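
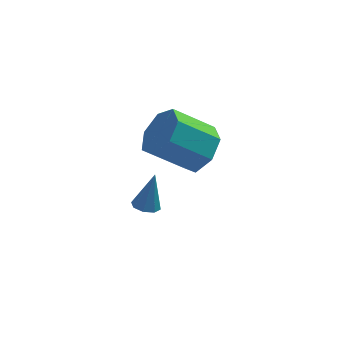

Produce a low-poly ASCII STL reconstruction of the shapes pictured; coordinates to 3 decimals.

solid 
facet normal -0.242 -0.245 -0.939
outer loop
vertex 2.408 -1.291 2.415
vertex 1.924 -1.12 2.495
vertex 2.366 -0.905 2.325
endloop
endfacet
facet normal 0.992 0.119 0.047
outer loop
vertex 2.408 -1.291 2.415
vertex 2.366 -0.905 2.325
vertex 2.276 -0.76 3.865
endloop
endfacet
facet normal -0.241 -0.247 -0.939
outer loop
vertex 2.366 -0.905 2.325
vertex 1.924 -1.12 2.495
vertex 2.065 -0.646 2.334
endloop
endfacet
facet normal 0.651 0.758 -0.033
outer loop
vertex 2.366 -0.905 2.325
vertex 2.065 -0.646 2.334
vertex 2.276 -0.76 3.865
endloop
endfacet
facet normal -0.243 -0.247 -0.938
outer loop
vertex 2.065 -0.646 2.334
vertex 1.924 -1.12 2.495
vertex 1.681 -0.664 2.438
endloop
endfacet
facet normal -0.026 0.997 0.078
outer loop
vertex 2.065 -0.646 2.334
vertex 1.681 -0.664 2.438
vertex 2.276 -0.76 3.865
endloop
endfacet
facet normal -0.242 -0.246 -0.939
outer loop
vertex 1.681 -0.664 2.438
vertex 1.924 -1.12 2.495
vertex 1.439 -0.949 2.575
endloop
endfacet
facet normal -0.643 0.698 0.315
outer loop
vertex 1.681 -0.664 2.438
vertex 1.439 -0.949 2.575
vertex 2.276 -0.76 3.865
endloop
endfacet
facet normal -0.242 -0.246 -0.939
outer loop
vertex 1.439 -0.949 2.575
vertex 1.924 -1.12 2.495
vertex 1.482 -1.334 2.665
endloop
endfacet
facet normal -0.841 0.033 0.541
outer loop
vertex 1.439 -0.949 2.575
vertex 1.482 -1.334 2.665
vertex 2.276 -0.76 3.865
endloop
endfacet
facet normal -0.243 -0.245 -0.939
outer loop
vertex 1.482 -1.334 2.665
vertex 1.924 -1.12 2.495
vertex 1.783 -1.594 2.655
endloop
endfacet
facet normal -0.501 -0.604 0.620
outer loop
vertex 1.482 -1.334 2.665
vertex 1.783 -1.594 2.655
vertex 2.276 -0.76 3.865
endloop
endfacet
facet normal -0.240 -0.245 -0.939
outer loop
vertex 1.783 -1.594 2.655
vertex 1.924 -1.12 2.495
vertex 2.167 -1.576 2.552
endloop
endfacet
facet normal 0.176 -0.843 0.509
outer loop
vertex 1.783 -1.594 2.655
vertex 2.167 -1.576 2.552
vertex 2.276 -0.76 3.865
endloop
endfacet
facet normal -0.242 -0.246 -0.938
outer loop
vertex 2.167 -1.576 2.552
vertex 1.924 -1.12 2.495
vertex 2.408 -1.291 2.415
endloop
endfacet
facet normal 0.795 -0.542 0.271
outer loop
vertex 2.167 -1.576 2.552
vertex 2.408 -1.291 2.415
vertex 2.276 -0.76 3.865
endloop
endfacet
facet normal 0.786 -0.009 -0.618
outer loop
vertex 4.899 3.856 1.971
vertex 4.347 3.221 1.278
vertex 4.389 4.309 1.315
endloop
endfacet
facet normal 0.302 0.878 0.372
outer loop
vertex 4.899 3.856 1.971
vertex 4.389 4.309 1.315
vertex 3.365 3.874 3.175
endloop
endfacet
facet normal 0.303 0.877 0.372
outer loop
vertex 3.365 3.874 3.175
vertex 4.389 4.309 1.315
vertex 2.856 4.328 2.52
endloop
endfacet
facet normal -0.786 0.009 0.618
outer loop
vertex 3.365 3.874 3.175
vertex 2.856 4.328 2.52
vertex 2.813 3.239 2.482
endloop
endfacet
facet normal 0.786 -0.009 -0.618
outer loop
vertex 4.389 4.309 1.315
vertex 4.347 3.221 1.278
vertex 3.848 3.943 0.632
endloop
endfacet
facet normal -0.232 0.922 -0.310
outer loop
vertex 4.389 4.309 1.315
vertex 3.848 3.943 0.632
vertex 2.856 4.328 2.52
endloop
endfacet
facet normal -0.232 0.922 -0.310
outer loop
vertex 2.856 4.328 2.52
vertex 3.848 3.943 0.632
vertex 2.315 3.962 1.836
endloop
endfacet
facet normal -0.787 0.010 0.617
outer loop
vertex 2.856 4.328 2.52
vertex 2.315 3.962 1.836
vertex 2.813 3.239 2.482
endloop
endfacet
facet normal 0.786 -0.009 -0.618
outer loop
vertex 3.848 3.943 0.632
vertex 4.347 3.221 1.278
vertex 3.682 3.033 0.434
endloop
endfacet
facet normal -0.592 0.273 -0.758
outer loop
vertex 3.848 3.943 0.632
vertex 3.682 3.033 0.434
vertex 2.315 3.962 1.836
endloop
endfacet
facet normal -0.593 0.272 -0.758
outer loop
vertex 2.315 3.962 1.836
vertex 3.682 3.033 0.434
vertex 2.149 3.052 1.639
endloop
endfacet
facet normal -0.787 0.010 0.617
outer loop
vertex 2.315 3.962 1.836
vertex 2.149 3.052 1.639
vertex 2.813 3.239 2.482
endloop
endfacet
facet normal 0.786 -0.009 -0.618
outer loop
vertex 3.682 3.033 0.434
vertex 4.347 3.221 1.278
vertex 4.017 2.264 0.872
endloop
endfacet
facet normal -0.507 -0.583 -0.635
outer loop
vertex 3.682 3.033 0.434
vertex 4.017 2.264 0.872
vertex 2.149 3.052 1.639
endloop
endfacet
facet normal -0.507 -0.582 -0.636
outer loop
vertex 2.149 3.052 1.639
vertex 4.017 2.264 0.872
vertex 2.483 2.283 2.077
endloop
endfacet
facet normal -0.787 0.010 0.617
outer loop
vertex 2.149 3.052 1.639
vertex 2.483 2.283 2.077
vertex 2.813 3.239 2.482
endloop
endfacet
facet normal 0.786 -0.009 -0.618
outer loop
vertex 4.017 2.264 0.872
vertex 4.347 3.221 1.278
vertex 4.6 2.216 1.615
endloop
endfacet
facet normal -0.039 -0.999 -0.034
outer loop
vertex 4.017 2.264 0.872
vertex 4.6 2.216 1.615
vertex 2.483 2.283 2.077
endloop
endfacet
facet normal -0.039 -0.999 -0.035
outer loop
vertex 2.483 2.283 2.077
vertex 4.6 2.216 1.615
vertex 3.066 2.234 2.82
endloop
endfacet
facet normal -0.786 0.010 0.618
outer loop
vertex 2.483 2.283 2.077
vertex 3.066 2.234 2.82
vertex 2.813 3.239 2.482
endloop
endfacet
facet normal 0.787 -0.009 -0.617
outer loop
vertex 4.6 2.216 1.615
vertex 4.347 3.221 1.278
vertex 4.992 2.924 2.104
endloop
endfacet
facet normal 0.458 -0.663 0.593
outer loop
vertex 4.6 2.216 1.615
vertex 4.992 2.924 2.104
vertex 3.066 2.234 2.82
endloop
endfacet
facet normal 0.458 -0.663 0.592
outer loop
vertex 3.066 2.234 2.82
vertex 4.992 2.924 2.104
vertex 3.459 2.942 3.309
endloop
endfacet
facet normal -0.786 0.010 0.618
outer loop
vertex 3.066 2.234 2.82
vertex 3.459 2.942 3.309
vertex 2.813 3.239 2.482
endloop
endfacet
facet normal 0.786 -0.010 -0.618
outer loop
vertex 4.992 2.924 2.104
vertex 4.347 3.221 1.278
vertex 4.899 3.856 1.971
endloop
endfacet
facet normal 0.610 0.171 0.774
outer loop
vertex 4.992 2.924 2.104
vertex 4.899 3.856 1.971
vertex 3.459 2.942 3.309
endloop
endfacet
facet normal 0.609 0.173 0.774
outer loop
vertex 3.459 2.942 3.309
vertex 4.899 3.856 1.971
vertex 3.365 3.874 3.175
endloop
endfacet
facet normal -0.786 0.009 0.618
outer loop
vertex 3.459 2.942 3.309
vertex 3.365 3.874 3.175
vertex 2.813 3.239 2.482
endloop
endfacet

endsolid


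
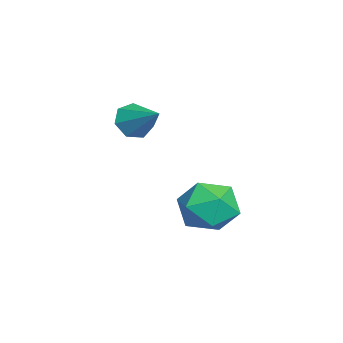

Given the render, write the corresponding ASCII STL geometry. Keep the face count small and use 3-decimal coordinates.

solid 
facet normal -0.664 -0.559 -0.497
outer loop
vertex -3.621 -0.151 1.23
vertex -3.811 -0.422 1.789
vertex -4.042 0.111 1.498
endloop
endfacet
facet normal 0.236 0.854 -0.464
outer loop
vertex -3.621 -0.151 1.23
vertex -4.042 0.111 1.498
vertex -2.929 0.322 2.451
endloop
endfacet
facet normal -0.663 -0.559 -0.498
outer loop
vertex -4.042 0.111 1.498
vertex -3.811 -0.422 1.789
vertex -4.29 -0.029 1.985
endloop
endfacet
facet normal -0.288 0.949 0.126
outer loop
vertex -4.042 0.111 1.498
vertex -4.29 -0.029 1.985
vertex -2.929 0.322 2.451
endloop
endfacet
facet normal -0.663 -0.560 -0.497
outer loop
vertex -4.29 -0.029 1.985
vertex -3.811 -0.422 1.789
vertex -4.177 -0.465 2.325
endloop
endfacet
facet normal -0.393 0.500 0.772
outer loop
vertex -4.29 -0.029 1.985
vertex -4.177 -0.465 2.325
vertex -2.929 0.322 2.451
endloop
endfacet
facet normal -0.662 -0.560 -0.497
outer loop
vertex -4.177 -0.465 2.325
vertex -3.811 -0.422 1.789
vertex -3.788 -0.869 2.262
endloop
endfacet
facet normal -0.002 -0.156 0.988
outer loop
vertex -4.177 -0.465 2.325
vertex -3.788 -0.869 2.262
vertex -2.929 0.322 2.451
endloop
endfacet
facet normal -0.663 -0.560 -0.497
outer loop
vertex -3.788 -0.869 2.262
vertex -3.811 -0.422 1.789
vertex -3.417 -0.936 1.842
endloop
endfacet
facet normal 0.594 -0.525 0.609
outer loop
vertex -3.788 -0.869 2.262
vertex -3.417 -0.936 1.842
vertex -2.929 0.322 2.451
endloop
endfacet
facet normal -0.663 -0.559 -0.498
outer loop
vertex -3.417 -0.936 1.842
vertex -3.811 -0.422 1.789
vertex -3.342 -0.617 1.384
endloop
endfacet
facet normal 0.941 -0.329 -0.075
outer loop
vertex -3.417 -0.936 1.842
vertex -3.342 -0.617 1.384
vertex -2.929 0.322 2.451
endloop
endfacet
facet normal -0.662 -0.561 -0.497
outer loop
vertex -3.342 -0.617 1.384
vertex -3.811 -0.422 1.789
vertex -3.621 -0.151 1.23
endloop
endfacet
facet normal 0.782 0.285 -0.554
outer loop
vertex -3.342 -0.617 1.384
vertex -3.621 -0.151 1.23
vertex -2.929 0.322 2.451
endloop
endfacet
facet normal -0.811 0.499 0.305
outer loop
vertex -1.208 2.29 -0.233
vertex -1.413 1.595 0.36
vertex -0.871 2.304 0.64
endloop
endfacet
facet normal -0.298 0.949 0.100
outer loop
vertex -1.208 2.29 -0.233
vertex -0.871 2.304 0.64
vertex -0.323 2.551 -0.077
endloop
endfacet
facet normal -0.135 0.803 -0.580
outer loop
vertex -1.208 2.29 -0.233
vertex -0.323 2.551 -0.077
vertex -0.526 1.994 -0.801
endloop
endfacet
facet normal -0.548 0.261 -0.794
outer loop
vertex -1.208 2.29 -0.233
vertex -0.526 1.994 -0.801
vertex -1.199 1.403 -0.531
endloop
endfacet
facet normal -0.966 0.073 -0.248
outer loop
vertex -1.208 2.29 -0.233
vertex -1.199 1.403 -0.531
vertex -1.413 1.595 0.36
endloop
endfacet
facet normal 0.281 0.821 0.497
outer loop
vertex -0.323 2.551 -0.077
vertex -0.871 2.304 0.64
vertex 0.019 2.017 0.611
endloop
endfacet
facet normal -0.549 0.092 0.830
outer loop
vertex -0.871 2.304 0.64
vertex -1.413 1.595 0.36
vertex -0.654 1.426 0.881
endloop
endfacet
facet normal -0.801 -0.595 -0.064
outer loop
vertex -1.413 1.595 0.36
vertex -1.199 1.403 -0.531
vertex -0.857 0.869 0.157
endloop
endfacet
facet normal -0.125 -0.291 -0.948
outer loop
vertex -1.199 1.403 -0.531
vertex -0.526 1.994 -0.801
vertex -0.309 1.116 -0.56
endloop
endfacet
facet normal 0.544 0.585 -0.602
outer loop
vertex -0.526 1.994 -0.801
vertex -0.323 2.551 -0.077
vertex 0.233 1.825 -0.28
endloop
endfacet
facet normal 0.548 -0.261 0.794
outer loop
vertex 0.028 1.13 0.313
vertex 0.019 2.017 0.611
vertex -0.654 1.426 0.881
endloop
endfacet
facet normal 0.135 -0.803 0.580
outer loop
vertex 0.028 1.13 0.313
vertex -0.654 1.426 0.881
vertex -0.857 0.869 0.157
endloop
endfacet
facet normal 0.298 -0.949 -0.100
outer loop
vertex 0.028 1.13 0.313
vertex -0.857 0.869 0.157
vertex -0.309 1.116 -0.56
endloop
endfacet
facet normal 0.811 -0.499 -0.305
outer loop
vertex 0.028 1.13 0.313
vertex -0.309 1.116 -0.56
vertex 0.233 1.825 -0.28
endloop
endfacet
facet normal 0.966 -0.073 0.248
outer loop
vertex 0.028 1.13 0.313
vertex 0.233 1.825 -0.28
vertex 0.019 2.017 0.611
endloop
endfacet
facet normal 0.125 0.291 0.948
outer loop
vertex -0.654 1.426 0.881
vertex 0.019 2.017 0.611
vertex -0.871 2.304 0.64
endloop
endfacet
facet normal -0.544 -0.585 0.602
outer loop
vertex -0.857 0.869 0.157
vertex -0.654 1.426 0.881
vertex -1.413 1.595 0.36
endloop
endfacet
facet normal -0.281 -0.821 -0.497
outer loop
vertex -0.309 1.116 -0.56
vertex -0.857 0.869 0.157
vertex -1.199 1.403 -0.531
endloop
endfacet
facet normal 0.549 -0.092 -0.830
outer loop
vertex 0.233 1.825 -0.28
vertex -0.309 1.116 -0.56
vertex -0.526 1.994 -0.801
endloop
endfacet
facet normal 0.801 0.595 0.064
outer loop
vertex 0.019 2.017 0.611
vertex 0.233 1.825 -0.28
vertex -0.323 2.551 -0.077
endloop
endfacet

endsolid


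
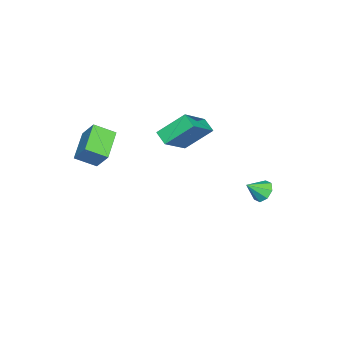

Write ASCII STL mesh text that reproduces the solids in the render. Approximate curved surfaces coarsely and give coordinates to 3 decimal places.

solid 
facet normal -0.484 0.623 -0.615
outer loop
vertex -3.144 4.279 -4.618
vertex -3.686 4.263 -4.208
vertex -3.129 4.65 -4.254
endloop
endfacet
facet normal 0.999 -0.030 -0.010
outer loop
vertex -3.144 4.279 -4.618
vertex -3.129 4.65 -4.254
vertex -3.154 3.577 -3.532
endloop
endfacet
facet normal -0.484 0.624 -0.613
outer loop
vertex -3.129 4.65 -4.254
vertex -3.686 4.263 -4.208
vertex -3.44 4.794 -3.862
endloop
endfacet
facet normal 0.795 0.326 0.511
outer loop
vertex -3.129 4.65 -4.254
vertex -3.44 4.794 -3.862
vertex -3.154 3.577 -3.532
endloop
endfacet
facet normal -0.483 0.624 -0.614
outer loop
vertex -3.44 4.794 -3.862
vertex -3.686 4.263 -4.208
vertex -3.896 4.627 -3.673
endloop
endfacet
facet normal 0.265 0.310 0.913
outer loop
vertex -3.44 4.794 -3.862
vertex -3.896 4.627 -3.673
vertex -3.154 3.577 -3.532
endloop
endfacet
facet normal -0.485 0.623 -0.614
outer loop
vertex -3.896 4.627 -3.673
vertex -3.686 4.263 -4.208
vertex -4.228 4.246 -3.797
endloop
endfacet
facet normal -0.279 -0.069 0.958
outer loop
vertex -3.896 4.627 -3.673
vertex -4.228 4.246 -3.797
vertex -3.154 3.577 -3.532
endloop
endfacet
facet normal -0.485 0.623 -0.614
outer loop
vertex -4.228 4.246 -3.797
vertex -3.686 4.263 -4.208
vertex -4.243 3.875 -4.162
endloop
endfacet
facet normal -0.519 -0.589 0.620
outer loop
vertex -4.228 4.246 -3.797
vertex -4.243 3.875 -4.162
vertex -3.154 3.577 -3.532
endloop
endfacet
facet normal -0.484 0.623 -0.615
outer loop
vertex -4.243 3.875 -4.162
vertex -3.686 4.263 -4.208
vertex -3.932 3.731 -4.553
endloop
endfacet
facet normal -0.315 -0.944 0.097
outer loop
vertex -4.243 3.875 -4.162
vertex -3.932 3.731 -4.553
vertex -3.154 3.577 -3.532
endloop
endfacet
facet normal -0.484 0.623 -0.615
outer loop
vertex -3.932 3.731 -4.553
vertex -3.686 4.263 -4.208
vertex -3.477 3.898 -4.742
endloop
endfacet
facet normal 0.215 -0.928 -0.304
outer loop
vertex -3.932 3.731 -4.553
vertex -3.477 3.898 -4.742
vertex -3.154 3.577 -3.532
endloop
endfacet
facet normal -0.484 0.623 -0.615
outer loop
vertex -3.477 3.898 -4.742
vertex -3.686 4.263 -4.208
vertex -3.144 4.279 -4.618
endloop
endfacet
facet normal 0.759 -0.550 -0.349
outer loop
vertex -3.477 3.898 -4.742
vertex -3.144 4.279 -4.618
vertex -3.154 3.577 -3.532
endloop
endfacet
facet normal -0.913 -0.087 0.398
outer loop
vertex 1.642 -2.333 2.613
vertex 1.306 -1.361 2.055
vertex 1.278 -3.025 1.625
endloop
endfacet
facet normal 0.287 -0.831 0.476
outer loop
vertex 2.794 -2.879 0.965
vertex 1.642 -2.333 2.613
vertex 1.278 -3.025 1.625
endloop
endfacet
facet normal -0.913 -0.087 0.398
outer loop
vertex 1.278 -3.025 1.625
vertex 1.306 -1.361 2.055
vertex 0.942 -2.053 1.067
endloop
endfacet
facet normal -0.288 -0.550 -0.784
outer loop
vertex 0.942 -2.053 1.067
vertex 2.794 -2.879 0.965
vertex 1.278 -3.025 1.625
endloop
endfacet
facet normal 0.288 0.550 0.784
outer loop
vertex 1.642 -2.333 2.613
vertex 2.822 -1.215 1.395
vertex 1.306 -1.361 2.055
endloop
endfacet
facet normal 0.287 -0.831 0.476
outer loop
vertex 3.158 -2.187 1.953
vertex 1.642 -2.333 2.613
vertex 2.794 -2.879 0.965
endloop
endfacet
facet normal 0.288 0.550 0.784
outer loop
vertex 3.158 -2.187 1.953
vertex 2.822 -1.215 1.395
vertex 1.642 -2.333 2.613
endloop
endfacet
facet normal -0.287 0.831 -0.476
outer loop
vertex 1.306 -1.361 2.055
vertex 2.822 -1.215 1.395
vertex 0.942 -2.053 1.067
endloop
endfacet
facet normal -0.288 -0.550 -0.784
outer loop
vertex 2.458 -1.907 0.407
vertex 2.794 -2.879 0.965
vertex 0.942 -2.053 1.067
endloop
endfacet
facet normal -0.287 0.831 -0.476
outer loop
vertex 0.942 -2.053 1.067
vertex 2.822 -1.215 1.395
vertex 2.458 -1.907 0.407
endloop
endfacet
facet normal 0.913 0.087 -0.398
outer loop
vertex 2.458 -1.907 0.407
vertex 3.158 -2.187 1.953
vertex 2.794 -2.879 0.965
endloop
endfacet
facet normal 0.913 0.087 -0.398
outer loop
vertex 2.822 -1.215 1.395
vertex 3.158 -2.187 1.953
vertex 2.458 -1.907 0.407
endloop
endfacet
facet normal -0.566 -0.682 0.464
outer loop
vertex -2.666 0.641 1.2
vertex -4.272 1.127 -0.046
vertex -2.129 -0.607 0.02
endloop
endfacet
facet normal 0.769 -0.233 0.596
outer loop
vertex -1.648 -0.027 -0.374
vertex -2.666 0.641 1.2
vertex -2.129 -0.607 0.02
endloop
endfacet
facet normal -0.566 -0.682 0.464
outer loop
vertex -2.129 -0.607 0.02
vertex -4.272 1.127 -0.046
vertex -3.735 -0.121 -1.226
endloop
endfacet
facet normal 0.299 -0.693 -0.656
outer loop
vertex -3.735 -0.121 -1.226
vertex -1.648 -0.027 -0.374
vertex -2.129 -0.607 0.02
endloop
endfacet
facet normal -0.299 0.693 0.656
outer loop
vertex -2.666 0.641 1.2
vertex -3.791 1.707 -0.44
vertex -4.272 1.127 -0.046
endloop
endfacet
facet normal 0.769 -0.233 0.596
outer loop
vertex -2.185 1.221 0.806
vertex -2.666 0.641 1.2
vertex -1.648 -0.027 -0.374
endloop
endfacet
facet normal -0.299 0.693 0.656
outer loop
vertex -2.185 1.221 0.806
vertex -3.791 1.707 -0.44
vertex -2.666 0.641 1.2
endloop
endfacet
facet normal -0.769 0.233 -0.596
outer loop
vertex -4.272 1.127 -0.046
vertex -3.791 1.707 -0.44
vertex -3.735 -0.121 -1.226
endloop
endfacet
facet normal 0.299 -0.693 -0.656
outer loop
vertex -3.254 0.459 -1.62
vertex -1.648 -0.027 -0.374
vertex -3.735 -0.121 -1.226
endloop
endfacet
facet normal -0.769 0.233 -0.596
outer loop
vertex -3.735 -0.121 -1.226
vertex -3.791 1.707 -0.44
vertex -3.254 0.459 -1.62
endloop
endfacet
facet normal 0.566 0.682 -0.464
outer loop
vertex -3.254 0.459 -1.62
vertex -2.185 1.221 0.806
vertex -1.648 -0.027 -0.374
endloop
endfacet
facet normal 0.566 0.682 -0.464
outer loop
vertex -3.791 1.707 -0.44
vertex -2.185 1.221 0.806
vertex -3.254 0.459 -1.62
endloop
endfacet

endsolid


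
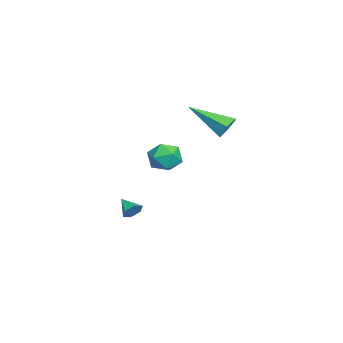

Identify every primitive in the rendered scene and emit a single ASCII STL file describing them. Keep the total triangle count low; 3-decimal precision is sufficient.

solid 
facet normal 0.214 0.838 -0.502
outer loop
vertex 0.363 0.687 2.732
vertex -0.204 1.021 3.047
vertex 0.454 1.042 3.363
endloop
endfacet
facet normal 0.872 -0.470 0.139
outer loop
vertex 0.363 0.687 2.732
vertex 0.454 1.042 3.363
vertex -0.676 -0.821 4.153
endloop
endfacet
facet normal 0.215 0.837 -0.503
outer loop
vertex 0.454 1.042 3.363
vertex -0.204 1.021 3.047
vertex -0.113 1.377 3.679
endloop
endfacet
facet normal 0.510 0.054 0.858
outer loop
vertex 0.454 1.042 3.363
vertex -0.113 1.377 3.679
vertex -0.676 -0.821 4.153
endloop
endfacet
facet normal 0.215 0.837 -0.503
outer loop
vertex -0.113 1.377 3.679
vertex -0.204 1.021 3.047
vertex -0.771 1.356 3.363
endloop
endfacet
facet normal -0.421 0.293 0.858
outer loop
vertex -0.113 1.377 3.679
vertex -0.771 1.356 3.363
vertex -0.676 -0.821 4.153
endloop
endfacet
facet normal 0.215 0.838 -0.502
outer loop
vertex -0.771 1.356 3.363
vertex -0.204 1.021 3.047
vertex -0.862 1.001 2.732
endloop
endfacet
facet normal -0.990 0.007 0.139
outer loop
vertex -0.771 1.356 3.363
vertex -0.862 1.001 2.732
vertex -0.676 -0.821 4.153
endloop
endfacet
facet normal 0.215 0.838 -0.502
outer loop
vertex -0.862 1.001 2.732
vertex -0.204 1.021 3.047
vertex -0.295 0.666 2.416
endloop
endfacet
facet normal -0.629 -0.517 -0.581
outer loop
vertex -0.862 1.001 2.732
vertex -0.295 0.666 2.416
vertex -0.676 -0.821 4.153
endloop
endfacet
facet normal 0.214 0.838 -0.502
outer loop
vertex -0.295 0.666 2.416
vertex -0.204 1.021 3.047
vertex 0.363 0.687 2.732
endloop
endfacet
facet normal 0.303 -0.756 -0.581
outer loop
vertex -0.295 0.666 2.416
vertex 0.363 0.687 2.732
vertex -0.676 -0.821 4.153
endloop
endfacet
facet normal 0.201 0.395 0.896
outer loop
vertex -0.161 -1.227 1.786
vertex 0.179 -2.03 2.064
vertex 0.727 -1.413 1.669
endloop
endfacet
facet normal 0.238 0.892 0.385
outer loop
vertex -0.161 -1.227 1.786
vertex 0.727 -1.413 1.669
vertex 0.255 -1.0 1.004
endloop
endfacet
facet normal -0.395 0.917 0.056
outer loop
vertex -0.161 -1.227 1.786
vertex 0.255 -1.0 1.004
vertex -0.585 -1.361 0.987
endloop
endfacet
facet normal -0.824 0.435 0.364
outer loop
vertex -0.161 -1.227 1.786
vertex -0.585 -1.361 0.987
vertex -0.632 -1.998 1.642
endloop
endfacet
facet normal -0.455 0.113 0.883
outer loop
vertex -0.161 -1.227 1.786
vertex -0.632 -1.998 1.642
vertex 0.179 -2.03 2.064
endloop
endfacet
facet normal 0.725 0.682 -0.091
outer loop
vertex 0.255 -1.0 1.004
vertex 0.727 -1.413 1.669
vertex 0.852 -1.662 0.798
endloop
endfacet
facet normal 0.666 -0.121 0.736
outer loop
vertex 0.727 -1.413 1.669
vertex 0.179 -2.03 2.064
vertex 0.805 -2.299 1.453
endloop
endfacet
facet normal -0.394 -0.578 0.714
outer loop
vertex 0.179 -2.03 2.064
vertex -0.632 -1.998 1.642
vertex -0.035 -2.66 1.436
endloop
endfacet
facet normal -0.990 -0.056 -0.126
outer loop
vertex -0.632 -1.998 1.642
vertex -0.585 -1.361 0.987
vertex -0.507 -2.247 0.771
endloop
endfacet
facet normal -0.298 0.723 -0.624
outer loop
vertex -0.585 -1.361 0.987
vertex 0.255 -1.0 1.004
vertex 0.041 -1.63 0.376
endloop
endfacet
facet normal 0.824 -0.435 -0.364
outer loop
vertex 0.381 -2.433 0.654
vertex 0.852 -1.662 0.798
vertex 0.805 -2.299 1.453
endloop
endfacet
facet normal 0.395 -0.917 -0.056
outer loop
vertex 0.381 -2.433 0.654
vertex 0.805 -2.299 1.453
vertex -0.035 -2.66 1.436
endloop
endfacet
facet normal -0.238 -0.892 -0.385
outer loop
vertex 0.381 -2.433 0.654
vertex -0.035 -2.66 1.436
vertex -0.507 -2.247 0.771
endloop
endfacet
facet normal -0.201 -0.395 -0.896
outer loop
vertex 0.381 -2.433 0.654
vertex -0.507 -2.247 0.771
vertex 0.041 -1.63 0.376
endloop
endfacet
facet normal 0.455 -0.113 -0.883
outer loop
vertex 0.381 -2.433 0.654
vertex 0.041 -1.63 0.376
vertex 0.852 -1.662 0.798
endloop
endfacet
facet normal 0.990 0.056 0.126
outer loop
vertex 0.805 -2.299 1.453
vertex 0.852 -1.662 0.798
vertex 0.727 -1.413 1.669
endloop
endfacet
facet normal 0.298 -0.723 0.624
outer loop
vertex -0.035 -2.66 1.436
vertex 0.805 -2.299 1.453
vertex 0.179 -2.03 2.064
endloop
endfacet
facet normal -0.725 -0.682 0.091
outer loop
vertex -0.507 -2.247 0.771
vertex -0.035 -2.66 1.436
vertex -0.632 -1.998 1.642
endloop
endfacet
facet normal -0.666 0.121 -0.736
outer loop
vertex 0.041 -1.63 0.376
vertex -0.507 -2.247 0.771
vertex -0.585 -1.361 0.987
endloop
endfacet
facet normal 0.394 0.578 -0.714
outer loop
vertex 0.852 -1.662 0.798
vertex 0.041 -1.63 0.376
vertex 0.255 -1.0 1.004
endloop
endfacet
facet normal 0.648 0.588 -0.484
outer loop
vertex -1.447 -3.419 -2.663
vertex -1.707 -3.538 -3.156
vertex -1.878 -3.093 -2.844
endloop
endfacet
facet normal -0.193 0.269 0.944
outer loop
vertex -1.447 -3.419 -2.663
vertex -1.878 -3.093 -2.844
vertex -2.393 -4.162 -2.644
endloop
endfacet
facet normal 0.647 0.588 -0.485
outer loop
vertex -1.878 -3.093 -2.844
vertex -1.707 -3.538 -3.156
vertex -2.139 -3.212 -3.337
endloop
endfacet
facet normal -0.826 0.459 0.327
outer loop
vertex -1.878 -3.093 -2.844
vertex -2.139 -3.212 -3.337
vertex -2.393 -4.162 -2.644
endloop
endfacet
facet normal 0.647 0.589 -0.484
outer loop
vertex -2.139 -3.212 -3.337
vertex -1.707 -3.538 -3.156
vertex -1.967 -3.657 -3.649
endloop
endfacet
facet normal -0.908 -0.060 -0.415
outer loop
vertex -2.139 -3.212 -3.337
vertex -1.967 -3.657 -3.649
vertex -2.393 -4.162 -2.644
endloop
endfacet
facet normal 0.647 0.590 -0.483
outer loop
vertex -1.967 -3.657 -3.649
vertex -1.707 -3.538 -3.156
vertex -1.536 -3.982 -3.469
endloop
endfacet
facet normal -0.354 -0.767 -0.535
outer loop
vertex -1.967 -3.657 -3.649
vertex -1.536 -3.982 -3.469
vertex -2.393 -4.162 -2.644
endloop
endfacet
facet normal 0.646 0.590 -0.484
outer loop
vertex -1.536 -3.982 -3.469
vertex -1.707 -3.538 -3.156
vertex -1.275 -3.863 -2.976
endloop
endfacet
facet normal 0.280 -0.956 0.082
outer loop
vertex -1.536 -3.982 -3.469
vertex -1.275 -3.863 -2.976
vertex -2.393 -4.162 -2.644
endloop
endfacet
facet normal 0.646 0.591 -0.483
outer loop
vertex -1.275 -3.863 -2.976
vertex -1.707 -3.538 -3.156
vertex -1.447 -3.419 -2.663
endloop
endfacet
facet normal 0.362 -0.439 0.822
outer loop
vertex -1.275 -3.863 -2.976
vertex -1.447 -3.419 -2.663
vertex -2.393 -4.162 -2.644
endloop
endfacet

endsolid


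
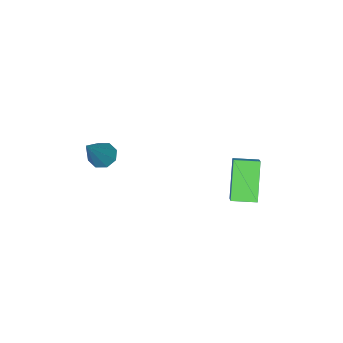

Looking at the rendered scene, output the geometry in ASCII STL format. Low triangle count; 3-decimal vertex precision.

solid 
facet normal -0.572 -0.243 -0.784
outer loop
vertex 2.058 -2.669 -1.781
vertex 1.575 -2.833 -1.378
vertex 1.756 -2.287 -1.679
endloop
endfacet
facet normal 0.693 0.638 -0.337
outer loop
vertex 2.058 -2.669 -1.781
vertex 1.756 -2.287 -1.679
vertex 2.725 -2.347 0.198
endloop
endfacet
facet normal -0.572 -0.242 -0.784
outer loop
vertex 1.756 -2.287 -1.679
vertex 1.575 -2.833 -1.378
vertex 1.349 -2.225 -1.401
endloop
endfacet
facet normal 0.128 0.991 -0.034
outer loop
vertex 1.756 -2.287 -1.679
vertex 1.349 -2.225 -1.401
vertex 2.725 -2.347 0.198
endloop
endfacet
facet normal -0.572 -0.242 -0.783
outer loop
vertex 1.349 -2.225 -1.401
vertex 1.575 -2.833 -1.378
vertex 1.074 -2.519 -1.109
endloop
endfacet
facet normal -0.416 0.806 0.420
outer loop
vertex 1.349 -2.225 -1.401
vertex 1.074 -2.519 -1.109
vertex 2.725 -2.347 0.198
endloop
endfacet
facet normal -0.572 -0.242 -0.783
outer loop
vertex 1.074 -2.519 -1.109
vertex 1.575 -2.833 -1.378
vertex 1.092 -2.998 -0.974
endloop
endfacet
facet normal -0.621 0.191 0.760
outer loop
vertex 1.074 -2.519 -1.109
vertex 1.092 -2.998 -0.974
vertex 2.725 -2.347 0.198
endloop
endfacet
facet normal -0.572 -0.243 -0.783
outer loop
vertex 1.092 -2.998 -0.974
vertex 1.575 -2.833 -1.378
vertex 1.394 -3.38 -1.076
endloop
endfacet
facet normal -0.365 -0.499 0.786
outer loop
vertex 1.092 -2.998 -0.974
vertex 1.394 -3.38 -1.076
vertex 2.725 -2.347 0.198
endloop
endfacet
facet normal -0.573 -0.242 -0.783
outer loop
vertex 1.394 -3.38 -1.076
vertex 1.575 -2.833 -1.378
vertex 1.801 -3.442 -1.355
endloop
endfacet
facet normal 0.201 -0.853 0.482
outer loop
vertex 1.394 -3.38 -1.076
vertex 1.801 -3.442 -1.355
vertex 2.725 -2.347 0.198
endloop
endfacet
facet normal -0.571 -0.242 -0.784
outer loop
vertex 1.801 -3.442 -1.355
vertex 1.575 -2.833 -1.378
vertex 2.076 -3.148 -1.646
endloop
endfacet
facet normal 0.744 -0.668 0.028
outer loop
vertex 1.801 -3.442 -1.355
vertex 2.076 -3.148 -1.646
vertex 2.725 -2.347 0.198
endloop
endfacet
facet normal -0.572 -0.242 -0.784
outer loop
vertex 2.076 -3.148 -1.646
vertex 1.575 -2.833 -1.378
vertex 2.058 -2.669 -1.781
endloop
endfacet
facet normal 0.949 -0.052 -0.311
outer loop
vertex 2.076 -3.148 -1.646
vertex 2.058 -2.669 -1.781
vertex 2.725 -2.347 0.198
endloop
endfacet
facet normal -0.430 -0.426 0.796
outer loop
vertex -1.491 1.761 -0.227
vertex -2.299 2.458 -0.29
vertex -2.014 1.096 -0.865
endloop
endfacet
facet normal 0.756 -0.652 0.059
outer loop
vertex -1.181 1.922 -2.41
vertex -1.491 1.761 -0.227
vertex -2.014 1.096 -0.865
endloop
endfacet
facet normal -0.429 -0.426 0.796
outer loop
vertex -2.014 1.096 -0.865
vertex -2.299 2.458 -0.29
vertex -2.823 1.793 -0.928
endloop
endfacet
facet normal -0.494 -0.628 -0.602
outer loop
vertex -2.823 1.793 -0.928
vertex -1.181 1.922 -2.41
vertex -2.014 1.096 -0.865
endloop
endfacet
facet normal 0.494 0.627 0.602
outer loop
vertex -1.491 1.761 -0.227
vertex -1.466 3.284 -1.835
vertex -2.299 2.458 -0.29
endloop
endfacet
facet normal 0.756 -0.652 0.059
outer loop
vertex -0.657 2.587 -1.772
vertex -1.491 1.761 -0.227
vertex -1.181 1.922 -2.41
endloop
endfacet
facet normal 0.494 0.628 0.602
outer loop
vertex -0.657 2.587 -1.772
vertex -1.466 3.284 -1.835
vertex -1.491 1.761 -0.227
endloop
endfacet
facet normal -0.756 0.652 -0.059
outer loop
vertex -2.299 2.458 -0.29
vertex -1.466 3.284 -1.835
vertex -2.823 1.793 -0.928
endloop
endfacet
facet normal -0.494 -0.627 -0.602
outer loop
vertex -1.989 2.619 -2.473
vertex -1.181 1.922 -2.41
vertex -2.823 1.793 -0.928
endloop
endfacet
facet normal -0.756 0.652 -0.060
outer loop
vertex -2.823 1.793 -0.928
vertex -1.466 3.284 -1.835
vertex -1.989 2.619 -2.473
endloop
endfacet
facet normal 0.429 0.426 -0.796
outer loop
vertex -1.989 2.619 -2.473
vertex -0.657 2.587 -1.772
vertex -1.181 1.922 -2.41
endloop
endfacet
facet normal 0.429 0.426 -0.796
outer loop
vertex -1.466 3.284 -1.835
vertex -0.657 2.587 -1.772
vertex -1.989 2.619 -2.473
endloop
endfacet

endsolid


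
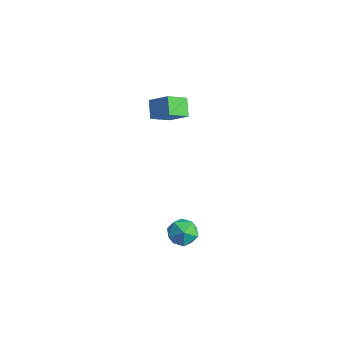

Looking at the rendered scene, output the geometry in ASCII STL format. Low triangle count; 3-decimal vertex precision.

solid 
facet normal -0.745 -0.297 -0.597
outer loop
vertex -1.556 1.238 3.398
vertex -2.31 1.745 4.086
vertex -1.438 2.405 2.67
endloop
endfacet
facet normal 0.662 -0.444 -0.604
outer loop
vertex -0.41 2.815 3.494
vertex -1.556 1.238 3.398
vertex -1.438 2.405 2.67
endloop
endfacet
facet normal -0.745 -0.298 -0.597
outer loop
vertex -1.438 2.405 2.67
vertex -2.31 1.745 4.086
vertex -2.192 2.911 3.358
endloop
endfacet
facet normal 0.086 0.845 -0.528
outer loop
vertex -2.192 2.911 3.358
vertex -0.41 2.815 3.494
vertex -1.438 2.405 2.67
endloop
endfacet
facet normal -0.086 -0.845 0.528
outer loop
vertex -1.556 1.238 3.398
vertex -1.282 2.155 4.91
vertex -2.31 1.745 4.086
endloop
endfacet
facet normal 0.662 -0.444 -0.604
outer loop
vertex -0.528 1.649 4.222
vertex -1.556 1.238 3.398
vertex -0.41 2.815 3.494
endloop
endfacet
facet normal -0.085 -0.845 0.528
outer loop
vertex -0.528 1.649 4.222
vertex -1.282 2.155 4.91
vertex -1.556 1.238 3.398
endloop
endfacet
facet normal -0.661 0.444 0.604
outer loop
vertex -2.31 1.745 4.086
vertex -1.282 2.155 4.91
vertex -2.192 2.911 3.358
endloop
endfacet
facet normal 0.086 0.845 -0.528
outer loop
vertex -1.164 3.322 4.182
vertex -0.41 2.815 3.494
vertex -2.192 2.911 3.358
endloop
endfacet
facet normal -0.662 0.444 0.604
outer loop
vertex -2.192 2.911 3.358
vertex -1.282 2.155 4.91
vertex -1.164 3.322 4.182
endloop
endfacet
facet normal 0.745 0.297 0.597
outer loop
vertex -1.164 3.322 4.182
vertex -0.528 1.649 4.222
vertex -0.41 2.815 3.494
endloop
endfacet
facet normal 0.745 0.297 0.597
outer loop
vertex -1.282 2.155 4.91
vertex -0.528 1.649 4.222
vertex -1.164 3.322 4.182
endloop
endfacet
facet normal -0.886 -0.064 0.459
outer loop
vertex 1.406 0.891 -2.601
vertex 1.28 0.038 -2.963
vertex 1.702 0.136 -2.134
endloop
endfacet
facet normal -0.435 0.344 0.832
outer loop
vertex 1.406 0.891 -2.601
vertex 1.702 0.136 -2.134
vertex 2.237 0.903 -2.171
endloop
endfacet
facet normal -0.226 0.883 0.412
outer loop
vertex 1.406 0.891 -2.601
vertex 2.237 0.903 -2.171
vertex 2.147 1.278 -3.023
endloop
endfacet
facet normal -0.547 0.807 -0.220
outer loop
vertex 1.406 0.891 -2.601
vertex 2.147 1.278 -3.023
vertex 1.555 0.743 -3.513
endloop
endfacet
facet normal -0.956 0.223 -0.192
outer loop
vertex 1.406 0.891 -2.601
vertex 1.555 0.743 -3.513
vertex 1.28 0.038 -2.963
endloop
endfacet
facet normal 0.138 -0.049 0.989
outer loop
vertex 2.237 0.903 -2.171
vertex 1.702 0.136 -2.134
vertex 2.625 0.057 -2.267
endloop
endfacet
facet normal -0.591 -0.709 0.385
outer loop
vertex 1.702 0.136 -2.134
vertex 1.28 0.038 -2.963
vertex 2.033 -0.478 -2.757
endloop
endfacet
facet normal -0.703 -0.247 -0.667
outer loop
vertex 1.28 0.038 -2.963
vertex 1.555 0.743 -3.513
vertex 1.943 -0.103 -3.609
endloop
endfacet
facet normal -0.043 0.700 -0.713
outer loop
vertex 1.555 0.743 -3.513
vertex 2.147 1.278 -3.023
vertex 2.478 0.664 -3.646
endloop
endfacet
facet normal 0.478 0.822 0.311
outer loop
vertex 2.147 1.278 -3.023
vertex 2.237 0.903 -2.171
vertex 2.9 0.762 -2.817
endloop
endfacet
facet normal 0.547 -0.807 0.220
outer loop
vertex 2.774 -0.091 -3.179
vertex 2.625 0.057 -2.267
vertex 2.033 -0.478 -2.757
endloop
endfacet
facet normal 0.226 -0.883 -0.412
outer loop
vertex 2.774 -0.091 -3.179
vertex 2.033 -0.478 -2.757
vertex 1.943 -0.103 -3.609
endloop
endfacet
facet normal 0.435 -0.344 -0.832
outer loop
vertex 2.774 -0.091 -3.179
vertex 1.943 -0.103 -3.609
vertex 2.478 0.664 -3.646
endloop
endfacet
facet normal 0.886 0.064 -0.459
outer loop
vertex 2.774 -0.091 -3.179
vertex 2.478 0.664 -3.646
vertex 2.9 0.762 -2.817
endloop
endfacet
facet normal 0.956 -0.223 0.192
outer loop
vertex 2.774 -0.091 -3.179
vertex 2.9 0.762 -2.817
vertex 2.625 0.057 -2.267
endloop
endfacet
facet normal 0.043 -0.700 0.713
outer loop
vertex 2.033 -0.478 -2.757
vertex 2.625 0.057 -2.267
vertex 1.702 0.136 -2.134
endloop
endfacet
facet normal -0.478 -0.822 -0.311
outer loop
vertex 1.943 -0.103 -3.609
vertex 2.033 -0.478 -2.757
vertex 1.28 0.038 -2.963
endloop
endfacet
facet normal -0.138 0.049 -0.989
outer loop
vertex 2.478 0.664 -3.646
vertex 1.943 -0.103 -3.609
vertex 1.555 0.743 -3.513
endloop
endfacet
facet normal 0.591 0.709 -0.385
outer loop
vertex 2.9 0.762 -2.817
vertex 2.478 0.664 -3.646
vertex 2.147 1.278 -3.023
endloop
endfacet
facet normal 0.703 0.247 0.667
outer loop
vertex 2.625 0.057 -2.267
vertex 2.9 0.762 -2.817
vertex 2.237 0.903 -2.171
endloop
endfacet

endsolid


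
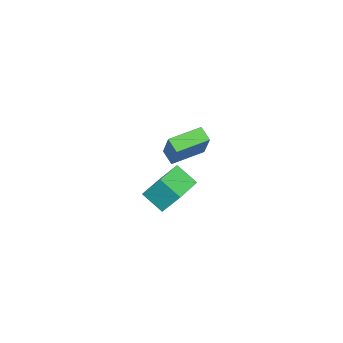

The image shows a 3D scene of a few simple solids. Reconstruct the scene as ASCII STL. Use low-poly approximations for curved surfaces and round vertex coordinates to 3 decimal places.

solid 
facet normal -0.810 0.496 -0.313
outer loop
vertex 2.17 -3.525 0.514
vertex 2.268 -2.712 1.549
vertex 2.933 -2.724 -0.188
endloop
endfacet
facet normal -0.075 -0.616 -0.784
outer loop
vertex 4.632 -3.768 0.471
vertex 2.17 -3.525 0.514
vertex 2.933 -2.724 -0.188
endloop
endfacet
facet normal -0.809 0.498 -0.313
outer loop
vertex 2.933 -2.724 -0.188
vertex 2.268 -2.712 1.549
vertex 3.032 -1.911 0.848
endloop
endfacet
facet normal 0.583 0.611 -0.535
outer loop
vertex 3.032 -1.911 0.848
vertex 4.632 -3.768 0.471
vertex 2.933 -2.724 -0.188
endloop
endfacet
facet normal -0.583 -0.611 0.535
outer loop
vertex 2.17 -3.525 0.514
vertex 3.967 -3.756 2.208
vertex 2.268 -2.712 1.549
endloop
endfacet
facet normal -0.074 -0.616 -0.785
outer loop
vertex 3.868 -4.569 1.172
vertex 2.17 -3.525 0.514
vertex 4.632 -3.768 0.471
endloop
endfacet
facet normal -0.583 -0.611 0.535
outer loop
vertex 3.868 -4.569 1.172
vertex 3.967 -3.756 2.208
vertex 2.17 -3.525 0.514
endloop
endfacet
facet normal 0.074 0.616 0.784
outer loop
vertex 2.268 -2.712 1.549
vertex 3.967 -3.756 2.208
vertex 3.032 -1.911 0.848
endloop
endfacet
facet normal 0.583 0.611 -0.535
outer loop
vertex 4.73 -2.955 1.506
vertex 4.632 -3.768 0.471
vertex 3.032 -1.911 0.848
endloop
endfacet
facet normal 0.075 0.616 0.784
outer loop
vertex 3.032 -1.911 0.848
vertex 3.967 -3.756 2.208
vertex 4.73 -2.955 1.506
endloop
endfacet
facet normal 0.809 -0.497 0.314
outer loop
vertex 4.73 -2.955 1.506
vertex 3.868 -4.569 1.172
vertex 4.632 -3.768 0.471
endloop
endfacet
facet normal 0.809 -0.497 0.313
outer loop
vertex 3.967 -3.756 2.208
vertex 3.868 -4.569 1.172
vertex 4.73 -2.955 1.506
endloop
endfacet
facet normal -0.838 -0.338 0.428
outer loop
vertex -1.768 -2.504 -0.149
vertex -2.387 -0.778 0.004
vertex -2.55 -2.64 -1.786
endloop
endfacet
facet normal 0.337 -0.938 -0.083
outer loop
vertex -1.813 -2.342 -2.164
vertex -1.768 -2.504 -0.149
vertex -2.55 -2.64 -1.786
endloop
endfacet
facet normal -0.838 -0.339 0.429
outer loop
vertex -2.55 -2.64 -1.786
vertex -2.387 -0.778 0.004
vertex -3.17 -0.914 -1.634
endloop
endfacet
facet normal -0.431 -0.076 -0.899
outer loop
vertex -3.17 -0.914 -1.634
vertex -1.813 -2.342 -2.164
vertex -2.55 -2.64 -1.786
endloop
endfacet
facet normal 0.431 0.075 0.899
outer loop
vertex -1.768 -2.504 -0.149
vertex -1.65 -0.48 -0.374
vertex -2.387 -0.778 0.004
endloop
endfacet
facet normal 0.336 -0.938 -0.083
outer loop
vertex -1.03 -2.206 -0.526
vertex -1.768 -2.504 -0.149
vertex -1.813 -2.342 -2.164
endloop
endfacet
facet normal 0.429 0.075 0.900
outer loop
vertex -1.03 -2.206 -0.526
vertex -1.65 -0.48 -0.374
vertex -1.768 -2.504 -0.149
endloop
endfacet
facet normal -0.337 0.938 0.083
outer loop
vertex -2.387 -0.778 0.004
vertex -1.65 -0.48 -0.374
vertex -3.17 -0.914 -1.634
endloop
endfacet
facet normal -0.430 -0.074 -0.900
outer loop
vertex -2.432 -0.616 -2.011
vertex -1.813 -2.342 -2.164
vertex -3.17 -0.914 -1.634
endloop
endfacet
facet normal -0.336 0.938 0.083
outer loop
vertex -3.17 -0.914 -1.634
vertex -1.65 -0.48 -0.374
vertex -2.432 -0.616 -2.011
endloop
endfacet
facet normal 0.838 0.338 -0.429
outer loop
vertex -2.432 -0.616 -2.011
vertex -1.03 -2.206 -0.526
vertex -1.813 -2.342 -2.164
endloop
endfacet
facet normal 0.838 0.339 -0.428
outer loop
vertex -1.65 -0.48 -0.374
vertex -1.03 -2.206 -0.526
vertex -2.432 -0.616 -2.011
endloop
endfacet

endsolid


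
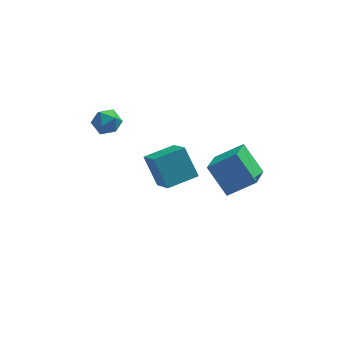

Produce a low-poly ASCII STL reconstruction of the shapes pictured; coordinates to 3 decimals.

solid 
facet normal 0.261 0.114 0.959
outer loop
vertex -2.428 0.569 1.575
vertex -2.991 0.141 1.779
vertex -2.334 -0.159 1.636
endloop
endfacet
facet normal 0.833 0.152 0.531
outer loop
vertex -2.428 0.569 1.575
vertex -2.334 -0.159 1.636
vertex -2.038 0.204 1.068
endloop
endfacet
facet normal 0.727 0.683 0.068
outer loop
vertex -2.428 0.569 1.575
vertex -2.038 0.204 1.068
vertex -2.511 0.728 0.861
endloop
endfacet
facet normal 0.089 0.974 0.207
outer loop
vertex -2.428 0.569 1.575
vertex -2.511 0.728 0.861
vertex -3.101 0.689 1.3
endloop
endfacet
facet normal -0.199 0.622 0.757
outer loop
vertex -2.428 0.569 1.575
vertex -3.101 0.689 1.3
vertex -2.991 0.141 1.779
endloop
endfacet
facet normal 0.874 -0.457 0.164
outer loop
vertex -2.038 0.204 1.068
vertex -2.334 -0.159 1.636
vertex -2.359 -0.449 0.96
endloop
endfacet
facet normal -0.051 -0.519 0.853
outer loop
vertex -2.334 -0.159 1.636
vertex -2.991 0.141 1.779
vertex -2.949 -0.488 1.399
endloop
endfacet
facet normal -0.793 0.303 0.528
outer loop
vertex -2.991 0.141 1.779
vertex -3.101 0.689 1.3
vertex -3.422 0.036 1.192
endloop
endfacet
facet normal -0.327 0.873 -0.362
outer loop
vertex -3.101 0.689 1.3
vertex -2.511 0.728 0.861
vertex -3.126 0.399 0.624
endloop
endfacet
facet normal 0.702 0.402 -0.588
outer loop
vertex -2.511 0.728 0.861
vertex -2.038 0.204 1.068
vertex -2.469 0.099 0.481
endloop
endfacet
facet normal -0.089 -0.974 -0.207
outer loop
vertex -3.032 -0.329 0.685
vertex -2.359 -0.449 0.96
vertex -2.949 -0.488 1.399
endloop
endfacet
facet normal -0.727 -0.683 -0.068
outer loop
vertex -3.032 -0.329 0.685
vertex -2.949 -0.488 1.399
vertex -3.422 0.036 1.192
endloop
endfacet
facet normal -0.833 -0.152 -0.531
outer loop
vertex -3.032 -0.329 0.685
vertex -3.422 0.036 1.192
vertex -3.126 0.399 0.624
endloop
endfacet
facet normal -0.261 -0.114 -0.959
outer loop
vertex -3.032 -0.329 0.685
vertex -3.126 0.399 0.624
vertex -2.469 0.099 0.481
endloop
endfacet
facet normal 0.199 -0.622 -0.757
outer loop
vertex -3.032 -0.329 0.685
vertex -2.469 0.099 0.481
vertex -2.359 -0.449 0.96
endloop
endfacet
facet normal 0.327 -0.873 0.362
outer loop
vertex -2.949 -0.488 1.399
vertex -2.359 -0.449 0.96
vertex -2.334 -0.159 1.636
endloop
endfacet
facet normal -0.702 -0.402 0.588
outer loop
vertex -3.422 0.036 1.192
vertex -2.949 -0.488 1.399
vertex -2.991 0.141 1.779
endloop
endfacet
facet normal -0.874 0.457 -0.164
outer loop
vertex -3.126 0.399 0.624
vertex -3.422 0.036 1.192
vertex -3.101 0.689 1.3
endloop
endfacet
facet normal 0.051 0.519 -0.853
outer loop
vertex -2.469 0.099 0.481
vertex -3.126 0.399 0.624
vertex -2.511 0.728 0.861
endloop
endfacet
facet normal 0.793 -0.303 -0.528
outer loop
vertex -2.359 -0.449 0.96
vertex -2.469 0.099 0.481
vertex -2.038 0.204 1.068
endloop
endfacet
facet normal -0.907 -0.394 -0.146
outer loop
vertex -0.177 -1.697 -1.99
vertex -0.742 -0.866 -0.72
vertex -0.578 -0.394 -3.022
endloop
endfacet
facet normal 0.349 -0.513 -0.784
outer loop
vertex 0.802 0.206 -2.8
vertex -0.177 -1.697 -1.99
vertex -0.578 -0.394 -3.022
endloop
endfacet
facet normal -0.907 -0.394 -0.145
outer loop
vertex -0.578 -0.394 -3.022
vertex -0.742 -0.866 -0.72
vertex -1.143 0.438 -1.751
endloop
endfacet
facet normal -0.234 0.762 -0.603
outer loop
vertex -1.143 0.438 -1.751
vertex 0.802 0.206 -2.8
vertex -0.578 -0.394 -3.022
endloop
endfacet
facet normal 0.234 -0.762 0.603
outer loop
vertex -0.177 -1.697 -1.99
vertex 0.638 -0.266 -0.498
vertex -0.742 -0.866 -0.72
endloop
endfacet
facet normal 0.348 -0.513 -0.784
outer loop
vertex 1.203 -1.098 -1.769
vertex -0.177 -1.697 -1.99
vertex 0.802 0.206 -2.8
endloop
endfacet
facet normal 0.234 -0.762 0.603
outer loop
vertex 1.203 -1.098 -1.769
vertex 0.638 -0.266 -0.498
vertex -0.177 -1.697 -1.99
endloop
endfacet
facet normal -0.349 0.513 0.784
outer loop
vertex -0.742 -0.866 -0.72
vertex 0.638 -0.266 -0.498
vertex -1.143 0.438 -1.751
endloop
endfacet
facet normal -0.234 0.762 -0.603
outer loop
vertex 0.237 1.037 -1.53
vertex 0.802 0.206 -2.8
vertex -1.143 0.438 -1.751
endloop
endfacet
facet normal -0.349 0.514 0.784
outer loop
vertex -1.143 0.438 -1.751
vertex 0.638 -0.266 -0.498
vertex 0.237 1.037 -1.53
endloop
endfacet
facet normal 0.907 0.394 0.146
outer loop
vertex 0.237 1.037 -1.53
vertex 1.203 -1.098 -1.769
vertex 0.802 0.206 -2.8
endloop
endfacet
facet normal 0.907 0.394 0.145
outer loop
vertex 0.638 -0.266 -0.498
vertex 1.203 -1.098 -1.769
vertex 0.237 1.037 -1.53
endloop
endfacet
facet normal -0.842 -0.039 -0.538
outer loop
vertex 2.101 -5.119 0.776
vertex 1.322 -4.302 1.938
vertex 2.537 -3.575 -0.018
endloop
endfacet
facet normal 0.481 -0.505 -0.717
outer loop
vertex 3.758 -3.518 0.762
vertex 2.101 -5.119 0.776
vertex 2.537 -3.575 -0.018
endloop
endfacet
facet normal -0.842 -0.039 -0.538
outer loop
vertex 2.537 -3.575 -0.018
vertex 1.322 -4.302 1.938
vertex 1.758 -2.758 1.144
endloop
endfacet
facet normal 0.243 0.863 -0.444
outer loop
vertex 1.758 -2.758 1.144
vertex 3.758 -3.518 0.762
vertex 2.537 -3.575 -0.018
endloop
endfacet
facet normal -0.243 -0.863 0.444
outer loop
vertex 2.101 -5.119 0.776
vertex 2.543 -4.245 2.718
vertex 1.322 -4.302 1.938
endloop
endfacet
facet normal 0.481 -0.505 -0.717
outer loop
vertex 3.322 -5.062 1.556
vertex 2.101 -5.119 0.776
vertex 3.758 -3.518 0.762
endloop
endfacet
facet normal -0.243 -0.863 0.444
outer loop
vertex 3.322 -5.062 1.556
vertex 2.543 -4.245 2.718
vertex 2.101 -5.119 0.776
endloop
endfacet
facet normal -0.481 0.505 0.717
outer loop
vertex 1.322 -4.302 1.938
vertex 2.543 -4.245 2.718
vertex 1.758 -2.758 1.144
endloop
endfacet
facet normal 0.243 0.863 -0.444
outer loop
vertex 2.979 -2.701 1.924
vertex 3.758 -3.518 0.762
vertex 1.758 -2.758 1.144
endloop
endfacet
facet normal -0.481 0.505 0.717
outer loop
vertex 1.758 -2.758 1.144
vertex 2.543 -4.245 2.718
vertex 2.979 -2.701 1.924
endloop
endfacet
facet normal 0.842 0.039 0.538
outer loop
vertex 2.979 -2.701 1.924
vertex 3.322 -5.062 1.556
vertex 3.758 -3.518 0.762
endloop
endfacet
facet normal 0.842 0.039 0.538
outer loop
vertex 2.543 -4.245 2.718
vertex 3.322 -5.062 1.556
vertex 2.979 -2.701 1.924
endloop
endfacet

endsolid


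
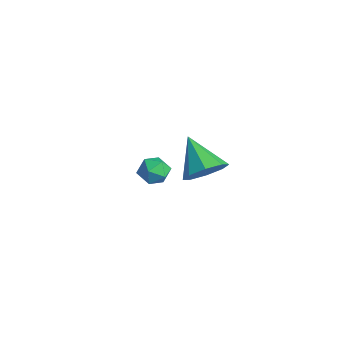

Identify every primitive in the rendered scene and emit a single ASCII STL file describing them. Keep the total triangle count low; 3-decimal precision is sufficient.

solid 
facet normal 0.775 0.038 -0.631
outer loop
vertex 4.544 -2.887 3.406
vertex 3.942 -3.349 2.638
vertex 4.141 -2.333 2.944
endloop
endfacet
facet normal 0.024 0.651 0.759
outer loop
vertex 4.544 -2.887 3.406
vertex 4.141 -2.333 2.944
vertex 2.338 -3.431 3.942
endloop
endfacet
facet normal 0.775 0.038 -0.631
outer loop
vertex 4.141 -2.333 2.944
vertex 3.942 -3.349 2.638
vertex 3.621 -2.374 2.303
endloop
endfacet
facet normal -0.392 0.882 0.262
outer loop
vertex 4.141 -2.333 2.944
vertex 3.621 -2.374 2.303
vertex 2.338 -3.431 3.942
endloop
endfacet
facet normal 0.776 0.039 -0.630
outer loop
vertex 3.621 -2.374 2.303
vertex 3.942 -3.349 2.638
vertex 3.29 -2.987 1.857
endloop
endfacet
facet normal -0.777 0.587 -0.230
outer loop
vertex 3.621 -2.374 2.303
vertex 3.29 -2.987 1.857
vertex 2.338 -3.431 3.942
endloop
endfacet
facet normal 0.776 0.039 -0.630
outer loop
vertex 3.29 -2.987 1.857
vertex 3.942 -3.349 2.638
vertex 3.341 -3.812 1.869
endloop
endfacet
facet normal -0.903 -0.062 -0.425
outer loop
vertex 3.29 -2.987 1.857
vertex 3.341 -3.812 1.869
vertex 2.338 -3.431 3.942
endloop
endfacet
facet normal 0.776 0.039 -0.630
outer loop
vertex 3.341 -3.812 1.869
vertex 3.942 -3.349 2.638
vertex 3.744 -4.366 2.331
endloop
endfacet
facet normal -0.698 -0.684 -0.212
outer loop
vertex 3.341 -3.812 1.869
vertex 3.744 -4.366 2.331
vertex 2.338 -3.431 3.942
endloop
endfacet
facet normal 0.775 0.040 -0.631
outer loop
vertex 3.744 -4.366 2.331
vertex 3.942 -3.349 2.638
vertex 4.264 -4.325 2.972
endloop
endfacet
facet normal -0.281 -0.916 0.286
outer loop
vertex 3.744 -4.366 2.331
vertex 4.264 -4.325 2.972
vertex 2.338 -3.431 3.942
endloop
endfacet
facet normal 0.775 0.040 -0.630
outer loop
vertex 4.264 -4.325 2.972
vertex 3.942 -3.349 2.638
vertex 4.595 -3.712 3.418
endloop
endfacet
facet normal 0.103 -0.621 0.777
outer loop
vertex 4.264 -4.325 2.972
vertex 4.595 -3.712 3.418
vertex 2.338 -3.431 3.942
endloop
endfacet
facet normal 0.775 0.039 -0.631
outer loop
vertex 4.595 -3.712 3.418
vertex 3.942 -3.349 2.638
vertex 4.544 -2.887 3.406
endloop
endfacet
facet normal 0.229 0.028 0.973
outer loop
vertex 4.595 -3.712 3.418
vertex 4.544 -2.887 3.406
vertex 2.338 -3.431 3.942
endloop
endfacet
facet normal -0.910 0.412 -0.038
outer loop
vertex -2.611 -2.466 -2.068
vertex -2.947 -3.17 -1.653
vertex -2.654 -2.479 -1.186
endloop
endfacet
facet normal -0.405 0.914 -0.006
outer loop
vertex -2.611 -2.466 -2.068
vertex -2.654 -2.479 -1.186
vertex -1.934 -2.163 -1.589
endloop
endfacet
facet normal 0.031 0.824 -0.565
outer loop
vertex -2.611 -2.466 -2.068
vertex -1.934 -2.163 -1.589
vertex -1.782 -2.659 -2.304
endloop
endfacet
facet normal -0.206 0.266 -0.942
outer loop
vertex -2.611 -2.466 -2.068
vertex -1.782 -2.659 -2.304
vertex -2.408 -3.281 -2.343
endloop
endfacet
facet normal -0.787 0.012 -0.617
outer loop
vertex -2.611 -2.466 -2.068
vertex -2.408 -3.281 -2.343
vertex -2.947 -3.17 -1.653
endloop
endfacet
facet normal -0.025 0.808 0.589
outer loop
vertex -1.934 -2.163 -1.589
vertex -2.654 -2.479 -1.186
vertex -1.852 -2.679 -0.877
endloop
endfacet
facet normal -0.844 -0.005 0.536
outer loop
vertex -2.654 -2.479 -1.186
vertex -2.947 -3.17 -1.653
vertex -2.478 -3.301 -0.916
endloop
endfacet
facet normal -0.645 -0.652 -0.399
outer loop
vertex -2.947 -3.17 -1.653
vertex -2.408 -3.281 -2.343
vertex -2.326 -3.797 -1.631
endloop
endfacet
facet normal 0.296 -0.240 -0.924
outer loop
vertex -2.408 -3.281 -2.343
vertex -1.782 -2.659 -2.304
vertex -1.606 -3.481 -2.034
endloop
endfacet
facet normal 0.680 0.662 -0.315
outer loop
vertex -1.782 -2.659 -2.304
vertex -1.934 -2.163 -1.589
vertex -1.313 -2.79 -1.567
endloop
endfacet
facet normal 0.206 -0.266 0.942
outer loop
vertex -1.649 -3.494 -1.152
vertex -1.852 -2.679 -0.877
vertex -2.478 -3.301 -0.916
endloop
endfacet
facet normal -0.031 -0.824 0.565
outer loop
vertex -1.649 -3.494 -1.152
vertex -2.478 -3.301 -0.916
vertex -2.326 -3.797 -1.631
endloop
endfacet
facet normal 0.405 -0.914 0.006
outer loop
vertex -1.649 -3.494 -1.152
vertex -2.326 -3.797 -1.631
vertex -1.606 -3.481 -2.034
endloop
endfacet
facet normal 0.910 -0.412 0.038
outer loop
vertex -1.649 -3.494 -1.152
vertex -1.606 -3.481 -2.034
vertex -1.313 -2.79 -1.567
endloop
endfacet
facet normal 0.787 -0.012 0.617
outer loop
vertex -1.649 -3.494 -1.152
vertex -1.313 -2.79 -1.567
vertex -1.852 -2.679 -0.877
endloop
endfacet
facet normal -0.296 0.240 0.924
outer loop
vertex -2.478 -3.301 -0.916
vertex -1.852 -2.679 -0.877
vertex -2.654 -2.479 -1.186
endloop
endfacet
facet normal -0.680 -0.662 0.315
outer loop
vertex -2.326 -3.797 -1.631
vertex -2.478 -3.301 -0.916
vertex -2.947 -3.17 -1.653
endloop
endfacet
facet normal 0.025 -0.808 -0.589
outer loop
vertex -1.606 -3.481 -2.034
vertex -2.326 -3.797 -1.631
vertex -2.408 -3.281 -2.343
endloop
endfacet
facet normal 0.844 0.005 -0.536
outer loop
vertex -1.313 -2.79 -1.567
vertex -1.606 -3.481 -2.034
vertex -1.782 -2.659 -2.304
endloop
endfacet
facet normal 0.645 0.652 0.399
outer loop
vertex -1.852 -2.679 -0.877
vertex -1.313 -2.79 -1.567
vertex -1.934 -2.163 -1.589
endloop
endfacet

endsolid


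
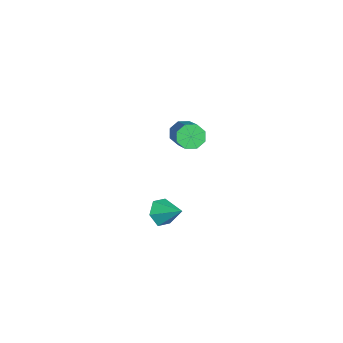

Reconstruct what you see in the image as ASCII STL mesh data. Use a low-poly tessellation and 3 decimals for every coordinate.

solid 
facet normal -0.565 -0.636 -0.525
outer loop
vertex 2.777 -2.552 2.767
vertex 2.186 -2.328 3.132
vertex 2.382 -1.992 2.514
endloop
endfacet
facet normal 0.811 0.365 -0.458
outer loop
vertex 2.777 -2.552 2.767
vertex 2.382 -1.992 2.514
vertex 2.894 -1.532 3.788
endloop
endfacet
facet normal -0.566 -0.635 -0.525
outer loop
vertex 2.382 -1.992 2.514
vertex 2.186 -2.328 3.132
vertex 1.792 -1.768 2.879
endloop
endfacet
facet normal 0.115 0.919 -0.378
outer loop
vertex 2.382 -1.992 2.514
vertex 1.792 -1.768 2.879
vertex 2.894 -1.532 3.788
endloop
endfacet
facet normal -0.566 -0.636 -0.525
outer loop
vertex 1.792 -1.768 2.879
vertex 2.186 -2.328 3.132
vertex 1.595 -2.103 3.497
endloop
endfacet
facet normal -0.440 0.841 0.315
outer loop
vertex 1.792 -1.768 2.879
vertex 1.595 -2.103 3.497
vertex 2.894 -1.532 3.788
endloop
endfacet
facet normal -0.566 -0.636 -0.524
outer loop
vertex 1.595 -2.103 3.497
vertex 2.186 -2.328 3.132
vertex 1.99 -2.663 3.75
endloop
endfacet
facet normal -0.300 0.209 0.931
outer loop
vertex 1.595 -2.103 3.497
vertex 1.99 -2.663 3.75
vertex 2.894 -1.532 3.788
endloop
endfacet
facet normal -0.565 -0.637 -0.524
outer loop
vertex 1.99 -2.663 3.75
vertex 2.186 -2.328 3.132
vertex 2.581 -2.887 3.385
endloop
endfacet
facet normal 0.395 -0.345 0.851
outer loop
vertex 1.99 -2.663 3.75
vertex 2.581 -2.887 3.385
vertex 2.894 -1.532 3.788
endloop
endfacet
facet normal -0.565 -0.637 -0.524
outer loop
vertex 2.581 -2.887 3.385
vertex 2.186 -2.328 3.132
vertex 2.777 -2.552 2.767
endloop
endfacet
facet normal 0.951 -0.266 0.157
outer loop
vertex 2.581 -2.887 3.385
vertex 2.777 -2.552 2.767
vertex 2.894 -1.532 3.788
endloop
endfacet
facet normal -0.821 -0.061 -0.568
outer loop
vertex -3.722 -0.892 2.409
vertex -4.094 -0.58 2.913
vertex -3.727 -0.359 2.359
endloop
endfacet
facet normal 0.572 -0.071 -0.817
outer loop
vertex -3.722 -0.892 2.409
vertex -3.727 -0.359 2.359
vertex -2.114 -0.773 3.524
endloop
endfacet
facet normal 0.572 -0.071 -0.817
outer loop
vertex -2.114 -0.773 3.524
vertex -3.727 -0.359 2.359
vertex -2.119 -0.24 3.474
endloop
endfacet
facet normal 0.820 0.061 0.569
outer loop
vertex -2.114 -0.773 3.524
vertex -2.119 -0.24 3.474
vertex -2.486 -0.46 4.027
endloop
endfacet
facet normal -0.821 -0.060 -0.568
outer loop
vertex -3.727 -0.359 2.359
vertex -4.094 -0.58 2.913
vertex -3.947 0.045 2.634
endloop
endfacet
facet normal 0.398 0.654 -0.643
outer loop
vertex -3.727 -0.359 2.359
vertex -3.947 0.045 2.634
vertex -2.119 -0.24 3.474
endloop
endfacet
facet normal 0.398 0.653 -0.644
outer loop
vertex -2.119 -0.24 3.474
vertex -3.947 0.045 2.634
vertex -2.339 0.164 3.748
endloop
endfacet
facet normal 0.820 0.061 0.569
outer loop
vertex -2.119 -0.24 3.474
vertex -2.339 0.164 3.748
vertex -2.486 -0.46 4.027
endloop
endfacet
facet normal -0.820 -0.061 -0.569
outer loop
vertex -3.947 0.045 2.634
vertex -4.094 -0.58 2.913
vertex -4.253 0.083 3.071
endloop
endfacet
facet normal -0.009 0.996 -0.093
outer loop
vertex -3.947 0.045 2.634
vertex -4.253 0.083 3.071
vertex -2.339 0.164 3.748
endloop
endfacet
facet normal -0.009 0.995 -0.095
outer loop
vertex -2.339 0.164 3.748
vertex -4.253 0.083 3.071
vertex -2.645 0.203 4.186
endloop
endfacet
facet normal 0.821 0.061 0.568
outer loop
vertex -2.339 0.164 3.748
vertex -2.645 0.203 4.186
vertex -2.486 -0.46 4.027
endloop
endfacet
facet normal -0.820 -0.061 -0.569
outer loop
vertex -4.253 0.083 3.071
vertex -4.094 -0.58 2.913
vertex -4.466 -0.267 3.416
endloop
endfacet
facet normal -0.411 0.754 0.512
outer loop
vertex -4.253 0.083 3.071
vertex -4.466 -0.267 3.416
vertex -2.645 0.203 4.186
endloop
endfacet
facet normal -0.411 0.754 0.513
outer loop
vertex -2.645 0.203 4.186
vertex -4.466 -0.267 3.416
vertex -2.858 -0.148 4.531
endloop
endfacet
facet normal 0.821 0.061 0.568
outer loop
vertex -2.645 0.203 4.186
vertex -2.858 -0.148 4.531
vertex -2.486 -0.46 4.027
endloop
endfacet
facet normal -0.820 -0.061 -0.569
outer loop
vertex -4.466 -0.267 3.416
vertex -4.094 -0.58 2.913
vertex -4.461 -0.8 3.466
endloop
endfacet
facet normal -0.572 0.071 0.817
outer loop
vertex -4.466 -0.267 3.416
vertex -4.461 -0.8 3.466
vertex -2.858 -0.148 4.531
endloop
endfacet
facet normal -0.572 0.071 0.817
outer loop
vertex -2.858 -0.148 4.531
vertex -4.461 -0.8 3.466
vertex -2.853 -0.681 4.581
endloop
endfacet
facet normal 0.821 0.061 0.568
outer loop
vertex -2.858 -0.148 4.531
vertex -2.853 -0.681 4.581
vertex -2.486 -0.46 4.027
endloop
endfacet
facet normal -0.820 -0.061 -0.569
outer loop
vertex -4.461 -0.8 3.466
vertex -4.094 -0.58 2.913
vertex -4.241 -1.204 3.192
endloop
endfacet
facet normal -0.398 -0.653 0.644
outer loop
vertex -4.461 -0.8 3.466
vertex -4.241 -1.204 3.192
vertex -2.853 -0.681 4.581
endloop
endfacet
facet normal -0.397 -0.654 0.643
outer loop
vertex -2.853 -0.681 4.581
vertex -4.241 -1.204 3.192
vertex -2.633 -1.085 4.306
endloop
endfacet
facet normal 0.821 0.060 0.568
outer loop
vertex -2.853 -0.681 4.581
vertex -2.633 -1.085 4.306
vertex -2.486 -0.46 4.027
endloop
endfacet
facet normal -0.821 -0.061 -0.568
outer loop
vertex -4.241 -1.204 3.192
vertex -4.094 -0.58 2.913
vertex -3.935 -1.243 2.754
endloop
endfacet
facet normal 0.008 -0.995 0.094
outer loop
vertex -4.241 -1.204 3.192
vertex -3.935 -1.243 2.754
vertex -2.633 -1.085 4.306
endloop
endfacet
facet normal 0.010 -0.996 0.093
outer loop
vertex -2.633 -1.085 4.306
vertex -3.935 -1.243 2.754
vertex -2.327 -1.123 3.869
endloop
endfacet
facet normal 0.820 0.061 0.569
outer loop
vertex -2.633 -1.085 4.306
vertex -2.327 -1.123 3.869
vertex -2.486 -0.46 4.027
endloop
endfacet
facet normal -0.821 -0.061 -0.568
outer loop
vertex -3.935 -1.243 2.754
vertex -4.094 -0.58 2.913
vertex -3.722 -0.892 2.409
endloop
endfacet
facet normal 0.412 -0.754 -0.513
outer loop
vertex -3.935 -1.243 2.754
vertex -3.722 -0.892 2.409
vertex -2.327 -1.123 3.869
endloop
endfacet
facet normal 0.411 -0.755 -0.512
outer loop
vertex -2.327 -1.123 3.869
vertex -3.722 -0.892 2.409
vertex -2.114 -0.773 3.524
endloop
endfacet
facet normal 0.820 0.061 0.569
outer loop
vertex -2.327 -1.123 3.869
vertex -2.114 -0.773 3.524
vertex -2.486 -0.46 4.027
endloop
endfacet

endsolid


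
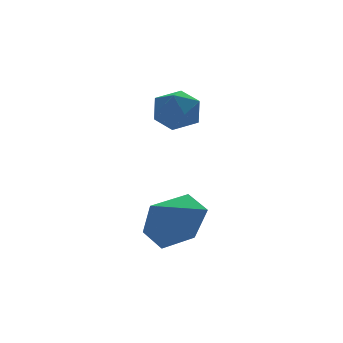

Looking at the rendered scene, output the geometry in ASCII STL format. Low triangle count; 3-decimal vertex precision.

solid 
facet normal -0.775 0.003 0.632
outer loop
vertex -1.39 -0.21 -1.023
vertex -1.624 -0.773 -1.307
vertex -1.199 -0.81 -0.786
endloop
endfacet
facet normal -0.201 0.304 0.931
outer loop
vertex -1.39 -0.21 -1.023
vertex -1.199 -0.81 -0.786
vertex -0.748 -0.315 -0.85
endloop
endfacet
facet normal -0.001 0.854 0.521
outer loop
vertex -1.39 -0.21 -1.023
vertex -0.748 -0.315 -0.85
vertex -0.893 0.027 -1.411
endloop
endfacet
facet normal -0.450 0.893 -0.031
outer loop
vertex -1.39 -0.21 -1.023
vertex -0.893 0.027 -1.411
vertex -1.435 -0.256 -1.693
endloop
endfacet
facet normal -0.929 0.367 0.037
outer loop
vertex -1.39 -0.21 -1.023
vertex -1.435 -0.256 -1.693
vertex -1.624 -0.773 -1.307
endloop
endfacet
facet normal 0.326 -0.177 0.929
outer loop
vertex -0.748 -0.315 -0.85
vertex -1.199 -0.81 -0.786
vertex -0.585 -0.944 -1.027
endloop
endfacet
facet normal -0.603 -0.662 0.445
outer loop
vertex -1.199 -0.81 -0.786
vertex -1.624 -0.773 -1.307
vertex -1.127 -1.227 -1.309
endloop
endfacet
facet normal -0.852 -0.075 -0.518
outer loop
vertex -1.624 -0.773 -1.307
vertex -1.435 -0.256 -1.693
vertex -1.272 -0.885 -1.87
endloop
endfacet
facet normal -0.078 0.774 -0.628
outer loop
vertex -1.435 -0.256 -1.693
vertex -0.893 0.027 -1.411
vertex -0.821 -0.39 -1.934
endloop
endfacet
facet normal 0.651 0.711 0.265
outer loop
vertex -0.893 0.027 -1.411
vertex -0.748 -0.315 -0.85
vertex -0.396 -0.427 -1.413
endloop
endfacet
facet normal 0.450 -0.893 0.031
outer loop
vertex -0.63 -0.99 -1.697
vertex -0.585 -0.944 -1.027
vertex -1.127 -1.227 -1.309
endloop
endfacet
facet normal 0.001 -0.854 -0.521
outer loop
vertex -0.63 -0.99 -1.697
vertex -1.127 -1.227 -1.309
vertex -1.272 -0.885 -1.87
endloop
endfacet
facet normal 0.201 -0.304 -0.931
outer loop
vertex -0.63 -0.99 -1.697
vertex -1.272 -0.885 -1.87
vertex -0.821 -0.39 -1.934
endloop
endfacet
facet normal 0.775 -0.003 -0.632
outer loop
vertex -0.63 -0.99 -1.697
vertex -0.821 -0.39 -1.934
vertex -0.396 -0.427 -1.413
endloop
endfacet
facet normal 0.929 -0.367 -0.037
outer loop
vertex -0.63 -0.99 -1.697
vertex -0.396 -0.427 -1.413
vertex -0.585 -0.944 -1.027
endloop
endfacet
facet normal 0.078 -0.774 0.628
outer loop
vertex -1.127 -1.227 -1.309
vertex -0.585 -0.944 -1.027
vertex -1.199 -0.81 -0.786
endloop
endfacet
facet normal -0.651 -0.711 -0.265
outer loop
vertex -1.272 -0.885 -1.87
vertex -1.127 -1.227 -1.309
vertex -1.624 -0.773 -1.307
endloop
endfacet
facet normal -0.326 0.177 -0.929
outer loop
vertex -0.821 -0.39 -1.934
vertex -1.272 -0.885 -1.87
vertex -1.435 -0.256 -1.693
endloop
endfacet
facet normal 0.603 0.662 -0.445
outer loop
vertex -0.396 -0.427 -1.413
vertex -0.821 -0.39 -1.934
vertex -0.893 0.027 -1.411
endloop
endfacet
facet normal 0.852 0.075 0.518
outer loop
vertex -0.585 -0.944 -1.027
vertex -0.396 -0.427 -1.413
vertex -0.748 -0.315 -0.85
endloop
endfacet
facet normal 0.711 0.195 -0.676
outer loop
vertex -1.548 -3.188 -3.586
vertex -2.108 -2.67 -4.025
vertex -1.599 -2.331 -3.392
endloop
endfacet
facet normal 0.137 -0.211 0.968
outer loop
vertex -1.548 -3.188 -3.586
vertex -1.599 -2.331 -3.392
vertex -2.832 -2.87 -3.335
endloop
endfacet
facet normal 0.711 0.195 -0.676
outer loop
vertex -1.599 -2.331 -3.392
vertex -2.108 -2.67 -4.025
vertex -2.159 -1.813 -3.831
endloop
endfacet
facet normal -0.185 0.511 0.839
outer loop
vertex -1.599 -2.331 -3.392
vertex -2.159 -1.813 -3.831
vertex -2.832 -2.87 -3.335
endloop
endfacet
facet normal 0.710 0.195 -0.676
outer loop
vertex -2.159 -1.813 -3.831
vertex -2.108 -2.67 -4.025
vertex -2.668 -2.153 -4.464
endloop
endfacet
facet normal -0.747 0.605 0.276
outer loop
vertex -2.159 -1.813 -3.831
vertex -2.668 -2.153 -4.464
vertex -2.832 -2.87 -3.335
endloop
endfacet
facet normal 0.710 0.196 -0.676
outer loop
vertex -2.668 -2.153 -4.464
vertex -2.108 -2.67 -4.025
vertex -2.617 -3.009 -4.658
endloop
endfacet
facet normal -0.987 -0.023 -0.158
outer loop
vertex -2.668 -2.153 -4.464
vertex -2.617 -3.009 -4.658
vertex -2.832 -2.87 -3.335
endloop
endfacet
facet normal 0.711 0.195 -0.676
outer loop
vertex -2.617 -3.009 -4.658
vertex -2.108 -2.67 -4.025
vertex -2.057 -3.527 -4.219
endloop
endfacet
facet normal -0.666 -0.745 -0.030
outer loop
vertex -2.617 -3.009 -4.658
vertex -2.057 -3.527 -4.219
vertex -2.832 -2.87 -3.335
endloop
endfacet
facet normal 0.711 0.195 -0.676
outer loop
vertex -2.057 -3.527 -4.219
vertex -2.108 -2.67 -4.025
vertex -1.548 -3.188 -3.586
endloop
endfacet
facet normal -0.104 -0.840 0.533
outer loop
vertex -2.057 -3.527 -4.219
vertex -1.548 -3.188 -3.586
vertex -2.832 -2.87 -3.335
endloop
endfacet

endsolid


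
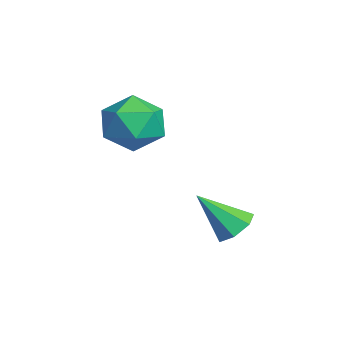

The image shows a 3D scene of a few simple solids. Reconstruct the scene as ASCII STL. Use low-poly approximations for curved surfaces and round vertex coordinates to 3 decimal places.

solid 
facet normal 0.188 0.638 -0.747
outer loop
vertex 3.755 1.297 -3.656
vertex 3.098 1.474 -3.67
vertex 3.604 1.749 -3.308
endloop
endfacet
facet normal 0.816 -0.156 0.556
outer loop
vertex 3.755 1.297 -3.656
vertex 3.604 1.749 -3.308
vertex 2.802 0.466 -2.49
endloop
endfacet
facet normal 0.188 0.637 -0.747
outer loop
vertex 3.604 1.749 -3.308
vertex 3.098 1.474 -3.67
vertex 3.072 1.994 -3.233
endloop
endfacet
facet normal 0.296 0.375 0.878
outer loop
vertex 3.604 1.749 -3.308
vertex 3.072 1.994 -3.233
vertex 2.802 0.466 -2.49
endloop
endfacet
facet normal 0.188 0.637 -0.747
outer loop
vertex 3.072 1.994 -3.233
vertex 3.098 1.474 -3.67
vertex 2.56 1.847 -3.487
endloop
endfacet
facet normal -0.497 0.449 0.742
outer loop
vertex 3.072 1.994 -3.233
vertex 2.56 1.847 -3.487
vertex 2.802 0.466 -2.49
endloop
endfacet
facet normal 0.188 0.638 -0.747
outer loop
vertex 2.56 1.847 -3.487
vertex 3.098 1.474 -3.67
vertex 2.454 1.419 -3.879
endloop
endfacet
facet normal -0.968 0.011 0.250
outer loop
vertex 2.56 1.847 -3.487
vertex 2.454 1.419 -3.879
vertex 2.802 0.466 -2.49
endloop
endfacet
facet normal 0.188 0.638 -0.747
outer loop
vertex 2.454 1.419 -3.879
vertex 3.098 1.474 -3.67
vertex 2.833 1.032 -4.114
endloop
endfacet
facet normal -0.761 -0.608 -0.226
outer loop
vertex 2.454 1.419 -3.879
vertex 2.833 1.032 -4.114
vertex 2.802 0.466 -2.49
endloop
endfacet
facet normal 0.187 0.638 -0.747
outer loop
vertex 2.833 1.032 -4.114
vertex 3.098 1.474 -3.67
vertex 3.412 0.978 -4.015
endloop
endfacet
facet normal -0.032 -0.944 -0.329
outer loop
vertex 2.833 1.032 -4.114
vertex 3.412 0.978 -4.015
vertex 2.802 0.466 -2.49
endloop
endfacet
facet normal 0.188 0.638 -0.747
outer loop
vertex 3.412 0.978 -4.015
vertex 3.098 1.474 -3.67
vertex 3.755 1.297 -3.656
endloop
endfacet
facet normal 0.670 -0.742 0.019
outer loop
vertex 3.412 0.978 -4.015
vertex 3.755 1.297 -3.656
vertex 2.802 0.466 -2.49
endloop
endfacet
facet normal -0.753 -0.278 0.597
outer loop
vertex -0.038 -0.843 -0.355
vertex 0.466 -1.726 -0.131
vertex 0.616 -0.877 0.454
endloop
endfacet
facet normal -0.692 0.433 0.578
outer loop
vertex -0.038 -0.843 -0.355
vertex 0.616 -0.877 0.454
vertex 0.609 -0.048 -0.175
endloop
endfacet
facet normal -0.760 0.642 -0.101
outer loop
vertex -0.038 -0.843 -0.355
vertex 0.609 -0.048 -0.175
vertex 0.455 -0.384 -1.148
endloop
endfacet
facet normal -0.863 0.061 -0.501
outer loop
vertex -0.038 -0.843 -0.355
vertex 0.455 -0.384 -1.148
vertex 0.366 -1.42 -1.121
endloop
endfacet
facet normal -0.859 -0.508 -0.070
outer loop
vertex -0.038 -0.843 -0.355
vertex 0.366 -1.42 -1.121
vertex 0.466 -1.726 -0.131
endloop
endfacet
facet normal -0.034 0.604 0.796
outer loop
vertex 0.609 -0.048 -0.175
vertex 0.616 -0.877 0.454
vertex 1.514 -0.44 0.161
endloop
endfacet
facet normal -0.133 -0.546 0.827
outer loop
vertex 0.616 -0.877 0.454
vertex 0.466 -1.726 -0.131
vertex 1.425 -1.476 0.188
endloop
endfacet
facet normal -0.304 -0.918 -0.253
outer loop
vertex 0.466 -1.726 -0.131
vertex 0.366 -1.42 -1.121
vertex 1.271 -1.812 -0.785
endloop
endfacet
facet normal -0.311 0.002 -0.950
outer loop
vertex 0.366 -1.42 -1.121
vertex 0.455 -0.384 -1.148
vertex 1.264 -0.983 -1.414
endloop
endfacet
facet normal -0.145 0.942 -0.302
outer loop
vertex 0.455 -0.384 -1.148
vertex 0.609 -0.048 -0.175
vertex 1.414 -0.134 -0.829
endloop
endfacet
facet normal 0.863 -0.061 0.501
outer loop
vertex 1.918 -1.017 -0.605
vertex 1.514 -0.44 0.161
vertex 1.425 -1.476 0.188
endloop
endfacet
facet normal 0.760 -0.642 0.101
outer loop
vertex 1.918 -1.017 -0.605
vertex 1.425 -1.476 0.188
vertex 1.271 -1.812 -0.785
endloop
endfacet
facet normal 0.692 -0.433 -0.578
outer loop
vertex 1.918 -1.017 -0.605
vertex 1.271 -1.812 -0.785
vertex 1.264 -0.983 -1.414
endloop
endfacet
facet normal 0.753 0.278 -0.597
outer loop
vertex 1.918 -1.017 -0.605
vertex 1.264 -0.983 -1.414
vertex 1.414 -0.134 -0.829
endloop
endfacet
facet normal 0.859 0.508 0.070
outer loop
vertex 1.918 -1.017 -0.605
vertex 1.414 -0.134 -0.829
vertex 1.514 -0.44 0.161
endloop
endfacet
facet normal 0.311 -0.002 0.950
outer loop
vertex 1.425 -1.476 0.188
vertex 1.514 -0.44 0.161
vertex 0.616 -0.877 0.454
endloop
endfacet
facet normal 0.145 -0.942 0.302
outer loop
vertex 1.271 -1.812 -0.785
vertex 1.425 -1.476 0.188
vertex 0.466 -1.726 -0.131
endloop
endfacet
facet normal 0.034 -0.604 -0.796
outer loop
vertex 1.264 -0.983 -1.414
vertex 1.271 -1.812 -0.785
vertex 0.366 -1.42 -1.121
endloop
endfacet
facet normal 0.133 0.546 -0.827
outer loop
vertex 1.414 -0.134 -0.829
vertex 1.264 -0.983 -1.414
vertex 0.455 -0.384 -1.148
endloop
endfacet
facet normal 0.304 0.918 0.253
outer loop
vertex 1.514 -0.44 0.161
vertex 1.414 -0.134 -0.829
vertex 0.609 -0.048 -0.175
endloop
endfacet

endsolid


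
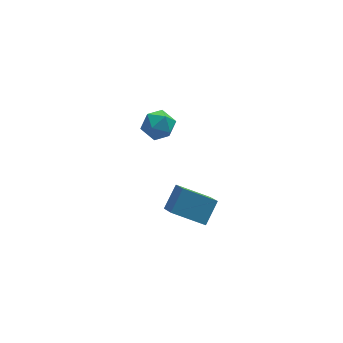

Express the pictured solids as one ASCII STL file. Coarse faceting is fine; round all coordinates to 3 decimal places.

solid 
facet normal -0.546 -0.545 -0.637
outer loop
vertex 1.179 -4.265 -0.564
vertex 1.122 -3.437 -1.223
vertex 2.392 -4.707 -1.225
endloop
endfacet
facet normal 0.054 -0.782 0.621
outer loop
vertex 2.998 -4.103 -0.517
vertex 1.179 -4.265 -0.564
vertex 2.392 -4.707 -1.225
endloop
endfacet
facet normal -0.545 -0.544 -0.638
outer loop
vertex 2.392 -4.707 -1.225
vertex 1.122 -3.437 -1.223
vertex 2.335 -3.879 -1.883
endloop
endfacet
facet normal 0.836 -0.305 -0.456
outer loop
vertex 2.335 -3.879 -1.883
vertex 2.998 -4.103 -0.517
vertex 2.392 -4.707 -1.225
endloop
endfacet
facet normal -0.836 0.305 0.456
outer loop
vertex 1.179 -4.265 -0.564
vertex 1.728 -2.833 -0.515
vertex 1.122 -3.437 -1.223
endloop
endfacet
facet normal 0.054 -0.781 0.622
outer loop
vertex 1.785 -3.661 0.143
vertex 1.179 -4.265 -0.564
vertex 2.998 -4.103 -0.517
endloop
endfacet
facet normal -0.836 0.305 0.456
outer loop
vertex 1.785 -3.661 0.143
vertex 1.728 -2.833 -0.515
vertex 1.179 -4.265 -0.564
endloop
endfacet
facet normal -0.053 0.782 -0.621
outer loop
vertex 1.122 -3.437 -1.223
vertex 1.728 -2.833 -0.515
vertex 2.335 -3.879 -1.883
endloop
endfacet
facet normal 0.836 -0.305 -0.456
outer loop
vertex 2.941 -3.275 -1.176
vertex 2.998 -4.103 -0.517
vertex 2.335 -3.879 -1.883
endloop
endfacet
facet normal -0.054 0.782 -0.622
outer loop
vertex 2.335 -3.879 -1.883
vertex 1.728 -2.833 -0.515
vertex 2.941 -3.275 -1.176
endloop
endfacet
facet normal 0.545 0.545 0.637
outer loop
vertex 2.941 -3.275 -1.176
vertex 1.785 -3.661 0.143
vertex 2.998 -4.103 -0.517
endloop
endfacet
facet normal 0.546 0.544 0.637
outer loop
vertex 1.728 -2.833 -0.515
vertex 1.785 -3.661 0.143
vertex 2.941 -3.275 -1.176
endloop
endfacet
facet normal -0.800 -0.600 -0.026
outer loop
vertex 1.263 1.025 -0.829
vertex 1.688 0.471 -1.123
vertex 1.615 0.536 -0.372
endloop
endfacet
facet normal -0.849 -0.132 0.512
outer loop
vertex 1.263 1.025 -0.829
vertex 1.615 0.536 -0.372
vertex 1.604 1.273 -0.2
endloop
endfacet
facet normal -0.817 0.526 0.235
outer loop
vertex 1.263 1.025 -0.829
vertex 1.604 1.273 -0.2
vertex 1.67 1.664 -0.845
endloop
endfacet
facet normal -0.749 0.465 -0.471
outer loop
vertex 1.263 1.025 -0.829
vertex 1.67 1.664 -0.845
vertex 1.721 1.169 -1.415
endloop
endfacet
facet normal -0.738 -0.230 -0.634
outer loop
vertex 1.263 1.025 -0.829
vertex 1.721 1.169 -1.415
vertex 1.688 0.471 -1.123
endloop
endfacet
facet normal -0.280 -0.222 0.934
outer loop
vertex 1.604 1.273 -0.2
vertex 1.615 0.536 -0.372
vertex 2.239 0.871 -0.105
endloop
endfacet
facet normal -0.202 -0.977 0.065
outer loop
vertex 1.615 0.536 -0.372
vertex 1.688 0.471 -1.123
vertex 2.29 0.376 -0.675
endloop
endfacet
facet normal -0.103 -0.380 -0.919
outer loop
vertex 1.688 0.471 -1.123
vertex 1.721 1.169 -1.415
vertex 2.356 0.767 -1.32
endloop
endfacet
facet normal -0.119 0.744 -0.657
outer loop
vertex 1.721 1.169 -1.415
vertex 1.67 1.664 -0.845
vertex 2.345 1.504 -1.148
endloop
endfacet
facet normal -0.230 0.843 0.487
outer loop
vertex 1.67 1.664 -0.845
vertex 1.604 1.273 -0.2
vertex 2.272 1.569 -0.397
endloop
endfacet
facet normal 0.749 -0.465 0.471
outer loop
vertex 2.697 1.015 -0.691
vertex 2.239 0.871 -0.105
vertex 2.29 0.376 -0.675
endloop
endfacet
facet normal 0.817 -0.526 -0.235
outer loop
vertex 2.697 1.015 -0.691
vertex 2.29 0.376 -0.675
vertex 2.356 0.767 -1.32
endloop
endfacet
facet normal 0.849 0.132 -0.512
outer loop
vertex 2.697 1.015 -0.691
vertex 2.356 0.767 -1.32
vertex 2.345 1.504 -1.148
endloop
endfacet
facet normal 0.800 0.600 0.026
outer loop
vertex 2.697 1.015 -0.691
vertex 2.345 1.504 -1.148
vertex 2.272 1.569 -0.397
endloop
endfacet
facet normal 0.738 0.230 0.634
outer loop
vertex 2.697 1.015 -0.691
vertex 2.272 1.569 -0.397
vertex 2.239 0.871 -0.105
endloop
endfacet
facet normal 0.119 -0.744 0.657
outer loop
vertex 2.29 0.376 -0.675
vertex 2.239 0.871 -0.105
vertex 1.615 0.536 -0.372
endloop
endfacet
facet normal 0.230 -0.843 -0.487
outer loop
vertex 2.356 0.767 -1.32
vertex 2.29 0.376 -0.675
vertex 1.688 0.471 -1.123
endloop
endfacet
facet normal 0.280 0.222 -0.934
outer loop
vertex 2.345 1.504 -1.148
vertex 2.356 0.767 -1.32
vertex 1.721 1.169 -1.415
endloop
endfacet
facet normal 0.202 0.977 -0.065
outer loop
vertex 2.272 1.569 -0.397
vertex 2.345 1.504 -1.148
vertex 1.67 1.664 -0.845
endloop
endfacet
facet normal 0.103 0.380 0.919
outer loop
vertex 2.239 0.871 -0.105
vertex 2.272 1.569 -0.397
vertex 1.604 1.273 -0.2
endloop
endfacet

endsolid
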